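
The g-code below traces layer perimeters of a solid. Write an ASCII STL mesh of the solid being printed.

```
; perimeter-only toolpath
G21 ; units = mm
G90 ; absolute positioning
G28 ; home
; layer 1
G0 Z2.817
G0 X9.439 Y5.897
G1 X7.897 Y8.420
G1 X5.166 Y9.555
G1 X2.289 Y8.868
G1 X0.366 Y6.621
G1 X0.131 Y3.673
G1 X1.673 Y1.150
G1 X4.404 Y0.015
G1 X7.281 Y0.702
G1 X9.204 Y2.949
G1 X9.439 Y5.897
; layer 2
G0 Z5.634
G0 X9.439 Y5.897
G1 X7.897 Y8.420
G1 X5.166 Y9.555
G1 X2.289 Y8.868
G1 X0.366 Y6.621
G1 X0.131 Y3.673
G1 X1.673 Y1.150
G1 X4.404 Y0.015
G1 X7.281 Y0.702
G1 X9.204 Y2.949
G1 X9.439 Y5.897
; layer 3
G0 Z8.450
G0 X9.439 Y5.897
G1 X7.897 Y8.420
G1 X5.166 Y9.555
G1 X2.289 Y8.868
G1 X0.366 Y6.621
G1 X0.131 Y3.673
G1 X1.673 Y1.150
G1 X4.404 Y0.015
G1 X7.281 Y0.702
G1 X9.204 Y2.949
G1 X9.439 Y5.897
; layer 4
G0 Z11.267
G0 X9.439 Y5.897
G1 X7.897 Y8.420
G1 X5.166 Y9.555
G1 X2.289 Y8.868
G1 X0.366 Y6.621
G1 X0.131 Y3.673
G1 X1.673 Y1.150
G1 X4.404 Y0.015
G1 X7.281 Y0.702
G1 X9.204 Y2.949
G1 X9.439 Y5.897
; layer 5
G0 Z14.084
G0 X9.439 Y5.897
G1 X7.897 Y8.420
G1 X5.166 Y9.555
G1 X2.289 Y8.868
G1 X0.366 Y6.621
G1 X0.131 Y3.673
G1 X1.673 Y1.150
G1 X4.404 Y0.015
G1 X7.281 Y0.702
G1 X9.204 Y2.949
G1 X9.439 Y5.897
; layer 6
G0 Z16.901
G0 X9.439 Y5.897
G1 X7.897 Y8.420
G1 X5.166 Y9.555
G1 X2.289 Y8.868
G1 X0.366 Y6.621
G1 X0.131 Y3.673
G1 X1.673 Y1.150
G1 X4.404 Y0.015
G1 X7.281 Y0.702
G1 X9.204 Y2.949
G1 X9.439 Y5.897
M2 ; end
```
solid part
  facet normal 0.0000 0.0000 -1.0000
    outer loop
      vertex 5.166 9.555 0.000
      vertex 7.897 8.420 0.000
      vertex 9.439 5.897 0.000
    endloop
  endfacet
  facet normal 0.0000 0.0000 -1.0000
    outer loop
      vertex 2.289 8.868 0.000
      vertex 5.166 9.555 0.000
      vertex 9.439 5.897 0.000
    endloop
  endfacet
  facet normal 0.0000 0.0000 -1.0000
    outer loop
      vertex 0.366 6.621 0.000
      vertex 2.289 8.868 0.000
      vertex 9.439 5.897 0.000
    endloop
  endfacet
  facet normal 0.0000 0.0000 -1.0000
    outer loop
      vertex 0.131 3.673 0.000
      vertex 0.366 6.621 0.000
      vertex 9.439 5.897 0.000
    endloop
  endfacet
  facet normal 0.0000 0.0000 -1.0000
    outer loop
      vertex 1.673 1.150 0.000
      vertex 0.131 3.673 0.000
      vertex 9.439 5.897 0.000
    endloop
  endfacet
  facet normal 0.0000 0.0000 -1.0000
    outer loop
      vertex 4.404 0.015 0.000
      vertex 1.673 1.150 0.000
      vertex 9.439 5.897 0.000
    endloop
  endfacet
  facet normal 0.0000 0.0000 -1.0000
    outer loop
      vertex 7.281 0.702 0.000
      vertex 4.404 0.015 0.000
      vertex 9.439 5.897 0.000
    endloop
  endfacet
  facet normal 0.0000 0.0000 -1.0000
    outer loop
      vertex 9.204 2.949 0.000
      vertex 7.281 0.702 0.000
      vertex 9.439 5.897 0.000
    endloop
  endfacet
  facet normal 0.0000 0.0000 1.0000
    outer loop
      vertex 9.439 5.897 16.901
      vertex 7.897 8.420 16.901
      vertex 5.166 9.555 16.901
    endloop
  endfacet
  facet normal 0.0000 0.0000 1.0000
    outer loop
      vertex 9.439 5.897 16.901
      vertex 5.166 9.555 16.901
      vertex 2.289 8.868 16.901
    endloop
  endfacet
  facet normal 0.0000 0.0000 1.0000
    outer loop
      vertex 9.439 5.897 16.901
      vertex 2.289 8.868 16.901
      vertex 0.366 6.621 16.901
    endloop
  endfacet
  facet normal 0.0000 0.0000 1.0000
    outer loop
      vertex 9.439 5.897 16.901
      vertex 0.366 6.621 16.901
      vertex 0.131 3.673 16.901
    endloop
  endfacet
  facet normal 0.0000 0.0000 1.0000
    outer loop
      vertex 9.439 5.897 16.901
      vertex 0.131 3.673 16.901
      vertex 1.673 1.150 16.901
    endloop
  endfacet
  facet normal 0.0000 0.0000 1.0000
    outer loop
      vertex 9.439 5.897 16.901
      vertex 1.673 1.150 16.901
      vertex 4.404 0.015 16.901
    endloop
  endfacet
  facet normal 0.0000 0.0000 1.0000
    outer loop
      vertex 9.439 5.897 16.901
      vertex 4.404 0.015 16.901
      vertex 7.281 0.702 16.901
    endloop
  endfacet
  facet normal 0.0000 0.0000 1.0000
    outer loop
      vertex 9.439 5.897 16.901
      vertex 7.281 0.702 16.901
      vertex 9.204 2.949 16.901
    endloop
  endfacet
  facet normal 0.8533 0.5215 0.0000
    outer loop
      vertex 9.439 5.897 0.000
      vertex 7.897 8.420 0.000
      vertex 7.897 8.420 16.901
    endloop
  endfacet
  facet normal 0.8533 0.5215 0.0000
    outer loop
      vertex 9.439 5.897 0.000
      vertex 7.897 8.420 16.901
      vertex 9.439 5.897 16.901
    endloop
  endfacet
  facet normal 0.3838 0.9234 0.0000
    outer loop
      vertex 7.897 8.420 0.000
      vertex 5.166 9.555 0.000
      vertex 5.166 9.555 16.901
    endloop
  endfacet
  facet normal 0.3838 0.9234 0.0000
    outer loop
      vertex 7.897 8.420 0.000
      vertex 5.166 9.555 16.901
      vertex 7.897 8.420 16.901
    endloop
  endfacet
  facet normal -0.2323 0.9727 0.0000
    outer loop
      vertex 5.166 9.555 0.000
      vertex 2.289 8.868 0.000
      vertex 2.289 8.868 16.901
    endloop
  endfacet
  facet normal -0.2323 0.9727 0.0000
    outer loop
      vertex 5.166 9.555 0.000
      vertex 2.289 8.868 16.901
      vertex 5.166 9.555 16.901
    endloop
  endfacet
  facet normal -0.7598 0.6502 0.0000
    outer loop
      vertex 2.289 8.868 0.000
      vertex 0.366 6.621 0.000
      vertex 0.366 6.621 16.901
    endloop
  endfacet
  facet normal -0.7598 0.6502 0.0000
    outer loop
      vertex 2.289 8.868 0.000
      vertex 0.366 6.621 16.901
      vertex 2.289 8.868 16.901
    endloop
  endfacet
  facet normal -0.9968 0.0795 0.0000
    outer loop
      vertex 0.366 6.621 0.000
      vertex 0.131 3.673 0.000
      vertex 0.131 3.673 16.901
    endloop
  endfacet
  facet normal -0.9968 0.0795 0.0000
    outer loop
      vertex 0.366 6.621 0.000
      vertex 0.131 3.673 16.901
      vertex 0.366 6.621 16.901
    endloop
  endfacet
  facet normal -0.8533 -0.5215 0.0000
    outer loop
      vertex 0.131 3.673 0.000
      vertex 1.673 1.150 0.000
      vertex 1.673 1.150 16.901
    endloop
  endfacet
  facet normal -0.8533 -0.5215 0.0000
    outer loop
      vertex 0.131 3.673 0.000
      vertex 1.673 1.150 16.901
      vertex 0.131 3.673 16.901
    endloop
  endfacet
  facet normal -0.3838 -0.9234 0.0000
    outer loop
      vertex 1.673 1.150 0.000
      vertex 4.404 0.015 0.000
      vertex 4.404 0.015 16.901
    endloop
  endfacet
  facet normal -0.3838 -0.9234 0.0000
    outer loop
      vertex 1.673 1.150 0.000
      vertex 4.404 0.015 16.901
      vertex 1.673 1.150 16.901
    endloop
  endfacet
  facet normal 0.2323 -0.9727 0.0000
    outer loop
      vertex 4.404 0.015 0.000
      vertex 7.281 0.702 0.000
      vertex 7.281 0.702 16.901
    endloop
  endfacet
  facet normal 0.2323 -0.9727 0.0000
    outer loop
      vertex 4.404 0.015 0.000
      vertex 7.281 0.702 16.901
      vertex 4.404 0.015 16.901
    endloop
  endfacet
  facet normal 0.7598 -0.6502 0.0000
    outer loop
      vertex 7.281 0.702 0.000
      vertex 9.204 2.949 0.000
      vertex 9.204 2.949 16.901
    endloop
  endfacet
  facet normal 0.7598 -0.6502 0.0000
    outer loop
      vertex 7.281 0.702 0.000
      vertex 9.204 2.949 16.901
      vertex 7.281 0.702 16.901
    endloop
  endfacet
  facet normal 0.9968 -0.0795 0.0000
    outer loop
      vertex 9.204 2.949 0.000
      vertex 9.439 5.897 0.000
      vertex 9.439 5.897 16.901
    endloop
  endfacet
  facet normal 0.9968 -0.0795 0.0000
    outer loop
      vertex 9.204 2.949 0.000
      vertex 9.439 5.897 16.901
      vertex 9.204 2.949 16.901
    endloop
  endfacet
endsolid part

The G0 Z moves step by Δz≈2.817 mm. Every layer's G1 loop is the same polygon, so the solid is a straight extrusion of it from z=0 to z≈16.9. Closing with flat bottom and top caps and triangulating gives 36 facets — a regular 10-sided prism (a cylinder approximated with 10 flat sides), circumscribed radius ≈ 4.79 mm, height ≈ 16.9 mm.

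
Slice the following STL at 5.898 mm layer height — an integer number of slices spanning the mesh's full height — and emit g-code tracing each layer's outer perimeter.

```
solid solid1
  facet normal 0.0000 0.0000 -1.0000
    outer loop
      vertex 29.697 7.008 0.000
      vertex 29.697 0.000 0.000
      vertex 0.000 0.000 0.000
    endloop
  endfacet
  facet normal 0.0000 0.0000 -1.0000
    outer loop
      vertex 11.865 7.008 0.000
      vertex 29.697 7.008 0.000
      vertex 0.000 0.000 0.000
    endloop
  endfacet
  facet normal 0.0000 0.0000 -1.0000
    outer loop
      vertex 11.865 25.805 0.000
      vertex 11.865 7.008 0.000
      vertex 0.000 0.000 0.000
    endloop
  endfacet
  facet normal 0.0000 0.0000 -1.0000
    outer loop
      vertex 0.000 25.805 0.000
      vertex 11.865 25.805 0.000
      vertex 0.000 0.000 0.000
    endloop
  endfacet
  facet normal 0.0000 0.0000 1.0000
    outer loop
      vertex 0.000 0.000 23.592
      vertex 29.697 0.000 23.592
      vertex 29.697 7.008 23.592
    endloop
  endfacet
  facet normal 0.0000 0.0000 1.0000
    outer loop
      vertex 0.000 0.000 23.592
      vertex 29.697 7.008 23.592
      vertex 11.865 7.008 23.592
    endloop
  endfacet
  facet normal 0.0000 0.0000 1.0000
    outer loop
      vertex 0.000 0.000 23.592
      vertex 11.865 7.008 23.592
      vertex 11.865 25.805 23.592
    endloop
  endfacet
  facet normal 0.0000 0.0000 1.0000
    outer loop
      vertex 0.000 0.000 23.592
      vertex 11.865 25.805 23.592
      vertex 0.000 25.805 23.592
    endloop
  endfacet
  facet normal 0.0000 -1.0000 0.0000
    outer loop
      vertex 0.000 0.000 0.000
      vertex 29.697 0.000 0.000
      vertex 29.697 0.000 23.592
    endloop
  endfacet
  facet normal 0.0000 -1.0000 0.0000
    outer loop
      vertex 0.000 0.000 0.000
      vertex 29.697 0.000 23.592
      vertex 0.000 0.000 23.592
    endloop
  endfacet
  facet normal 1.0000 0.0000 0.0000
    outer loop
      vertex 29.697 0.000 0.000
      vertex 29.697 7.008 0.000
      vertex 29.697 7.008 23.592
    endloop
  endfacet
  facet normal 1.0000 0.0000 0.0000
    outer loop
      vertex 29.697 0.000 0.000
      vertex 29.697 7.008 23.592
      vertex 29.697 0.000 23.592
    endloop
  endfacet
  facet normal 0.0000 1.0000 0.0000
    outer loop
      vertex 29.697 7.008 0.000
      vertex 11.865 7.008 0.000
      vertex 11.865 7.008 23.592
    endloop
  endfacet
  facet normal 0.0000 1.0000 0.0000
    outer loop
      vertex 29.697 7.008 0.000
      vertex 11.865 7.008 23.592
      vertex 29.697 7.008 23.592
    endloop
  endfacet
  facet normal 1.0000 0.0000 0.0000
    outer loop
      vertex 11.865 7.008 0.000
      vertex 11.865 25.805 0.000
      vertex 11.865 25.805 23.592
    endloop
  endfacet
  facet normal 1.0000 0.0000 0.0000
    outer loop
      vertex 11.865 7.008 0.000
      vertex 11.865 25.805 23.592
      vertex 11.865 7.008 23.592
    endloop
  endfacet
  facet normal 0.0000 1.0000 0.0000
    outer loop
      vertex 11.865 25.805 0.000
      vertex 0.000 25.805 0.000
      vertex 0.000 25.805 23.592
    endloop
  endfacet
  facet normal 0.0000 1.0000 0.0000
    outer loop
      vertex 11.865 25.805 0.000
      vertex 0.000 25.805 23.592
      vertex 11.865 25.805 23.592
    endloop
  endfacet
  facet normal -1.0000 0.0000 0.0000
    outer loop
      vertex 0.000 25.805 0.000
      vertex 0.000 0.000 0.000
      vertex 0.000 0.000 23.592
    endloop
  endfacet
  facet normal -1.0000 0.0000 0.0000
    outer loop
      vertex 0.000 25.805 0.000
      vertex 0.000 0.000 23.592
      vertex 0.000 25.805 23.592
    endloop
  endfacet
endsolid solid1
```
; perimeter-only toolpath
G21 ; units = mm
G90 ; absolute positioning
G28 ; home
; layer 1
G0 Z5.898
G0 X0.000 Y0.000
G1 X29.697 Y0.000
G1 X29.697 Y7.008
G1 X11.865 Y7.008
G1 X11.865 Y25.805
G1 X0.000 Y25.805
G1 X0.000 Y0.000
; layer 2
G0 Z11.796
G0 X0.000 Y0.000
G1 X29.697 Y0.000
G1 X29.697 Y7.008
G1 X11.865 Y7.008
G1 X11.865 Y25.805
G1 X0.000 Y25.805
G1 X0.000 Y0.000
; layer 3
G0 Z17.694
G0 X0.000 Y0.000
G1 X29.697 Y0.000
G1 X29.697 Y7.008
G1 X11.865 Y7.008
G1 X11.865 Y25.805
G1 X0.000 Y25.805
G1 X0.000 Y0.000
; layer 4
G0 Z23.592
G0 X0.000 Y0.000
G1 X29.697 Y0.000
G1 X29.697 Y7.008
G1 X11.865 Y7.008
G1 X11.865 Y25.805
G1 X0.000 Y25.805
G1 X0.000 Y0.000
M2 ; end

The solid is an L-shaped prism: outer 29.7 × 25.8 mm, arm thicknesses ≈ 7.01 mm (horizontal) and 11.9 mm (vertical), extruded 23.6 mm in z. Slicing at Δz = 5.898 mm — 4 equal slices spanning the solid's height, so layer i sits at z = i·h/4 — gives 4 non-empty perimeters. Each is a 6-segment closed polygon; G0 lifts to the layer z and rapids to the start vertex, then G1 traces the edges.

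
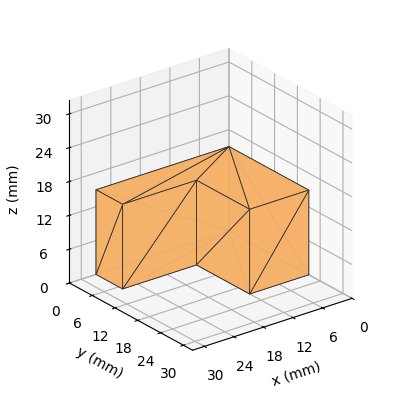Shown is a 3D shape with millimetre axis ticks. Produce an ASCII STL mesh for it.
Reading the render: the shape is an L-shaped prism: outer 27 × 21 mm, arm thicknesses ≈ 7 mm (horizontal) and 12 mm (vertical), extruded 15 mm in z (dimensions read to the nearest mm from the axis ticks). For the STL, each face is triangulated and given an outward normal.

solid part
  facet normal 0.0000 0.0000 -1.0000
    outer loop
      vertex 27.0 7.0 0.0
      vertex 27.0 0.0 0.0
      vertex 0.0 0.0 0.0
    endloop
  endfacet
  facet normal 0.0000 0.0000 -1.0000
    outer loop
      vertex 12.0 7.0 0.0
      vertex 27.0 7.0 0.0
      vertex 0.0 0.0 0.0
    endloop
  endfacet
  facet normal 0.0000 0.0000 -1.0000
    outer loop
      vertex 12.0 21.0 0.0
      vertex 12.0 7.0 0.0
      vertex 0.0 0.0 0.0
    endloop
  endfacet
  facet normal 0.0000 0.0000 -1.0000
    outer loop
      vertex 0.0 21.0 0.0
      vertex 12.0 21.0 0.0
      vertex 0.0 0.0 0.0
    endloop
  endfacet
  facet normal 0.0000 0.0000 1.0000
    outer loop
      vertex 0.0 0.0 15.0
      vertex 27.0 0.0 15.0
      vertex 27.0 7.0 15.0
    endloop
  endfacet
  facet normal 0.0000 0.0000 1.0000
    outer loop
      vertex 0.0 0.0 15.0
      vertex 27.0 7.0 15.0
      vertex 12.0 7.0 15.0
    endloop
  endfacet
  facet normal 0.0000 0.0000 1.0000
    outer loop
      vertex 0.0 0.0 15.0
      vertex 12.0 7.0 15.0
      vertex 12.0 21.0 15.0
    endloop
  endfacet
  facet normal 0.0000 0.0000 1.0000
    outer loop
      vertex 0.0 0.0 15.0
      vertex 12.0 21.0 15.0
      vertex 0.0 21.0 15.0
    endloop
  endfacet
  facet normal 0.0000 -1.0000 0.0000
    outer loop
      vertex 0.0 0.0 0.0
      vertex 27.0 0.0 0.0
      vertex 27.0 0.0 15.0
    endloop
  endfacet
  facet normal 0.0000 -1.0000 0.0000
    outer loop
      vertex 0.0 0.0 0.0
      vertex 27.0 0.0 15.0
      vertex 0.0 0.0 15.0
    endloop
  endfacet
  facet normal 1.0000 0.0000 0.0000
    outer loop
      vertex 27.0 0.0 0.0
      vertex 27.0 7.0 0.0
      vertex 27.0 7.0 15.0
    endloop
  endfacet
  facet normal 1.0000 0.0000 0.0000
    outer loop
      vertex 27.0 0.0 0.0
      vertex 27.0 7.0 15.0
      vertex 27.0 0.0 15.0
    endloop
  endfacet
  facet normal 0.0000 1.0000 0.0000
    outer loop
      vertex 27.0 7.0 0.0
      vertex 12.0 7.0 0.0
      vertex 12.0 7.0 15.0
    endloop
  endfacet
  facet normal 0.0000 1.0000 0.0000
    outer loop
      vertex 27.0 7.0 0.0
      vertex 12.0 7.0 15.0
      vertex 27.0 7.0 15.0
    endloop
  endfacet
  facet normal 1.0000 0.0000 0.0000
    outer loop
      vertex 12.0 7.0 0.0
      vertex 12.0 21.0 0.0
      vertex 12.0 21.0 15.0
    endloop
  endfacet
  facet normal 1.0000 0.0000 0.0000
    outer loop
      vertex 12.0 7.0 0.0
      vertex 12.0 21.0 15.0
      vertex 12.0 7.0 15.0
    endloop
  endfacet
  facet normal 0.0000 1.0000 0.0000
    outer loop
      vertex 12.0 21.0 0.0
      vertex 0.0 21.0 0.0
      vertex 0.0 21.0 15.0
    endloop
  endfacet
  facet normal 0.0000 1.0000 0.0000
    outer loop
      vertex 12.0 21.0 0.0
      vertex 0.0 21.0 15.0
      vertex 12.0 21.0 15.0
    endloop
  endfacet
  facet normal -1.0000 0.0000 0.0000
    outer loop
      vertex 0.0 21.0 0.0
      vertex 0.0 0.0 0.0
      vertex 0.0 0.0 15.0
    endloop
  endfacet
  facet normal -1.0000 0.0000 0.0000
    outer loop
      vertex 0.0 21.0 0.0
      vertex 0.0 0.0 15.0
      vertex 0.0 21.0 15.0
    endloop
  endfacet
endsolid part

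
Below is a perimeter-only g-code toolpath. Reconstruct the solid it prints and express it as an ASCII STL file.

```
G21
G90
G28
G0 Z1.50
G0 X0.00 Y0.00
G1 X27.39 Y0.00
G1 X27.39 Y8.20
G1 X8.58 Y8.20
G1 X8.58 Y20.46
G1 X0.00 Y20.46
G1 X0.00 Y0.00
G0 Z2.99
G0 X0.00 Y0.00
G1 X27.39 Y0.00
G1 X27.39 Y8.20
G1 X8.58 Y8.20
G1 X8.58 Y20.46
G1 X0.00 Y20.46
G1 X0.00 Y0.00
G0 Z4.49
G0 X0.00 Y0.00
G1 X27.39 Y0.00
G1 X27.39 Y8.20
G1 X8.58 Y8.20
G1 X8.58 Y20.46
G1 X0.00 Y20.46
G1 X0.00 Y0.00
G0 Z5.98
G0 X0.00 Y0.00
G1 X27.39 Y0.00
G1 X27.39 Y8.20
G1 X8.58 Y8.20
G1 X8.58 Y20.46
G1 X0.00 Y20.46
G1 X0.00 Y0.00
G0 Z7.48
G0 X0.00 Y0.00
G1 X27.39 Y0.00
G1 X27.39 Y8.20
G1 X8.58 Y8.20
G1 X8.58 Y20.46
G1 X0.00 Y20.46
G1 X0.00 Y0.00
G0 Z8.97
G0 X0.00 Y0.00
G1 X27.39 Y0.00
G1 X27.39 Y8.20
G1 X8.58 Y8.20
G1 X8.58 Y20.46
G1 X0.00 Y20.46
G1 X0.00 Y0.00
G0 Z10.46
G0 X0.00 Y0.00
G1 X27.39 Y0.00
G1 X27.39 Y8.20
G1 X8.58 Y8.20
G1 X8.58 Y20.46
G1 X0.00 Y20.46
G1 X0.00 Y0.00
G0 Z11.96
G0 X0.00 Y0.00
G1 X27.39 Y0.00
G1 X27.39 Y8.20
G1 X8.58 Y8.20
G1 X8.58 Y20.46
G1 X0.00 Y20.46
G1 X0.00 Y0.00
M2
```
solid part
  facet normal 0.0000 0.0000 -1.0000
    outer loop
      vertex 27.39 8.20 0.00
      vertex 27.39 0.00 0.00
      vertex 0.00 0.00 0.00
    endloop
  endfacet
  facet normal 0.0000 0.0000 -1.0000
    outer loop
      vertex 8.58 8.20 0.00
      vertex 27.39 8.20 0.00
      vertex 0.00 0.00 0.00
    endloop
  endfacet
  facet normal 0.0000 0.0000 -1.0000
    outer loop
      vertex 8.58 20.46 0.00
      vertex 8.58 8.20 0.00
      vertex 0.00 0.00 0.00
    endloop
  endfacet
  facet normal 0.0000 0.0000 -1.0000
    outer loop
      vertex 0.00 20.46 0.00
      vertex 8.58 20.46 0.00
      vertex 0.00 0.00 0.00
    endloop
  endfacet
  facet normal 0.0000 0.0000 1.0000
    outer loop
      vertex 0.00 0.00 11.96
      vertex 27.39 0.00 11.96
      vertex 27.39 8.20 11.96
    endloop
  endfacet
  facet normal 0.0000 0.0000 1.0000
    outer loop
      vertex 0.00 0.00 11.96
      vertex 27.39 8.20 11.96
      vertex 8.58 8.20 11.96
    endloop
  endfacet
  facet normal 0.0000 0.0000 1.0000
    outer loop
      vertex 0.00 0.00 11.96
      vertex 8.58 8.20 11.96
      vertex 8.58 20.46 11.96
    endloop
  endfacet
  facet normal 0.0000 0.0000 1.0000
    outer loop
      vertex 0.00 0.00 11.96
      vertex 8.58 20.46 11.96
      vertex 0.00 20.46 11.96
    endloop
  endfacet
  facet normal 0.0000 -1.0000 0.0000
    outer loop
      vertex 0.00 0.00 0.00
      vertex 27.39 0.00 0.00
      vertex 27.39 0.00 11.96
    endloop
  endfacet
  facet normal 0.0000 -1.0000 0.0000
    outer loop
      vertex 0.00 0.00 0.00
      vertex 27.39 0.00 11.96
      vertex 0.00 0.00 11.96
    endloop
  endfacet
  facet normal 1.0000 0.0000 0.0000
    outer loop
      vertex 27.39 0.00 0.00
      vertex 27.39 8.20 0.00
      vertex 27.39 8.20 11.96
    endloop
  endfacet
  facet normal 1.0000 0.0000 0.0000
    outer loop
      vertex 27.39 0.00 0.00
      vertex 27.39 8.20 11.96
      vertex 27.39 0.00 11.96
    endloop
  endfacet
  facet normal 0.0000 1.0000 0.0000
    outer loop
      vertex 27.39 8.20 0.00
      vertex 8.58 8.20 0.00
      vertex 8.58 8.20 11.96
    endloop
  endfacet
  facet normal 0.0000 1.0000 0.0000
    outer loop
      vertex 27.39 8.20 0.00
      vertex 8.58 8.20 11.96
      vertex 27.39 8.20 11.96
    endloop
  endfacet
  facet normal 1.0000 0.0000 0.0000
    outer loop
      vertex 8.58 8.20 0.00
      vertex 8.58 20.46 0.00
      vertex 8.58 20.46 11.96
    endloop
  endfacet
  facet normal 1.0000 0.0000 0.0000
    outer loop
      vertex 8.58 8.20 0.00
      vertex 8.58 20.46 11.96
      vertex 8.58 8.20 11.96
    endloop
  endfacet
  facet normal 0.0000 1.0000 0.0000
    outer loop
      vertex 8.58 20.46 0.00
      vertex 0.00 20.46 0.00
      vertex 0.00 20.46 11.96
    endloop
  endfacet
  facet normal 0.0000 1.0000 0.0000
    outer loop
      vertex 8.58 20.46 0.00
      vertex 0.00 20.46 11.96
      vertex 8.58 20.46 11.96
    endloop
  endfacet
  facet normal -1.0000 0.0000 0.0000
    outer loop
      vertex 0.00 20.46 0.00
      vertex 0.00 0.00 0.00
      vertex 0.00 0.00 11.96
    endloop
  endfacet
  facet normal -1.0000 0.0000 0.0000
    outer loop
      vertex 0.00 20.46 0.00
      vertex 0.00 0.00 11.96
      vertex 0.00 20.46 11.96
    endloop
  endfacet
endsolid part

The G0 Z moves step by Δz≈1.50 mm. Every layer's G1 loop is the same polygon, so the solid is a straight extrusion of it from z=0 to z≈12. Closing with flat bottom and top caps and triangulating gives 20 facets — an L-shaped prism: outer 27.4 × 20.5 mm, arm thicknesses ≈ 8.2 mm (horizontal) and 8.58 mm (vertical), extruded 12 mm in z.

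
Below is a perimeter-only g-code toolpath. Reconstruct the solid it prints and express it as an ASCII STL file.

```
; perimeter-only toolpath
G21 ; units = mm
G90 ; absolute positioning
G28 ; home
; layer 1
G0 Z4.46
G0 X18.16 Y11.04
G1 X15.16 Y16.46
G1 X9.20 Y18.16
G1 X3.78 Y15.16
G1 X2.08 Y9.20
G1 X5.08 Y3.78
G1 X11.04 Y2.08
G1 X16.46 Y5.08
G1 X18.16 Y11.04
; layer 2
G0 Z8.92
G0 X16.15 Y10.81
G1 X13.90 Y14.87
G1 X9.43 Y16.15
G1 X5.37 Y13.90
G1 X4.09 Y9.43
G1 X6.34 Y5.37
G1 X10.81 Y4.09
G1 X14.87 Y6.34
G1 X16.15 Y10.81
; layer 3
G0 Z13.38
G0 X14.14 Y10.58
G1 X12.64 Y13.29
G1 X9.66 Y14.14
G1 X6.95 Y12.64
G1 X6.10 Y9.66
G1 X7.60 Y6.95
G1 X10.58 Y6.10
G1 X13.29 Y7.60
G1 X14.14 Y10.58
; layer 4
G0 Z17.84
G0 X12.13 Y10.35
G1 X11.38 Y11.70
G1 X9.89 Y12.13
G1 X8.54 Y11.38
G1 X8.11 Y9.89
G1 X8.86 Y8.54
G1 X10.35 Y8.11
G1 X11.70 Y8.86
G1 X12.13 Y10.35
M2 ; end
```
solid part
  facet normal 0.0000 0.0000 -1.0000
    outer loop
      vertex 8.97 20.17 0.00
      vertex 16.42 18.04 0.00
      vertex 20.17 11.27 0.00
    endloop
  endfacet
  facet normal 0.0000 0.0000 -1.0000
    outer loop
      vertex 2.20 16.42 0.00
      vertex 8.97 20.17 0.00
      vertex 20.17 11.27 0.00
    endloop
  endfacet
  facet normal 0.0000 0.0000 -1.0000
    outer loop
      vertex 0.07 8.97 0.00
      vertex 2.20 16.42 0.00
      vertex 20.17 11.27 0.00
    endloop
  endfacet
  facet normal 0.0000 0.0000 -1.0000
    outer loop
      vertex 3.82 2.20 0.00
      vertex 0.07 8.97 0.00
      vertex 20.17 11.27 0.00
    endloop
  endfacet
  facet normal 0.0000 0.0000 -1.0000
    outer loop
      vertex 11.27 0.07 0.00
      vertex 3.82 2.20 0.00
      vertex 20.17 11.27 0.00
    endloop
  endfacet
  facet normal 0.0000 0.0000 -1.0000
    outer loop
      vertex 18.04 3.82 0.00
      vertex 11.27 0.07 0.00
      vertex 20.17 11.27 0.00
    endloop
  endfacet
  facet normal 0.8067 0.4469 0.3866
    outer loop
      vertex 20.17 11.27 0.00
      vertex 16.42 18.04 0.00
      vertex 10.12 10.12 22.30
    endloop
  endfacet
  facet normal 0.2535 0.8867 0.3866
    outer loop
      vertex 16.42 18.04 0.00
      vertex 8.97 20.17 0.00
      vertex 10.12 10.12 22.30
    endloop
  endfacet
  facet normal -0.4469 0.8067 0.3866
    outer loop
      vertex 8.97 20.17 0.00
      vertex 2.20 16.42 0.00
      vertex 10.12 10.12 22.30
    endloop
  endfacet
  facet normal -0.8867 0.2535 0.3866
    outer loop
      vertex 2.20 16.42 0.00
      vertex 0.07 8.97 0.00
      vertex 10.12 10.12 22.30
    endloop
  endfacet
  facet normal -0.8067 -0.4469 0.3866
    outer loop
      vertex 0.07 8.97 0.00
      vertex 3.82 2.20 0.00
      vertex 10.12 10.12 22.30
    endloop
  endfacet
  facet normal -0.2535 -0.8867 0.3866
    outer loop
      vertex 3.82 2.20 0.00
      vertex 11.27 0.07 0.00
      vertex 10.12 10.12 22.30
    endloop
  endfacet
  facet normal 0.4469 -0.8067 0.3866
    outer loop
      vertex 11.27 0.07 0.00
      vertex 18.04 3.82 0.00
      vertex 10.12 10.12 22.30
    endloop
  endfacet
  facet normal 0.8867 -0.2535 0.3866
    outer loop
      vertex 18.04 3.82 0.00
      vertex 20.17 11.27 0.00
      vertex 10.12 10.12 22.30
    endloop
  endfacet
endsolid part

The G0 Z moves step by Δz≈4.46 mm. The G1 loops shrink linearly with z, so the solid tapers from its base footprint up to z≈22.3. Closing with a flat bottom cap and the tapered top and triangulating gives 14 facets — a regular 8-sided pyramid, base circumscribed radius ≈ 10.1 mm, apex at z ≈ 22.3 mm.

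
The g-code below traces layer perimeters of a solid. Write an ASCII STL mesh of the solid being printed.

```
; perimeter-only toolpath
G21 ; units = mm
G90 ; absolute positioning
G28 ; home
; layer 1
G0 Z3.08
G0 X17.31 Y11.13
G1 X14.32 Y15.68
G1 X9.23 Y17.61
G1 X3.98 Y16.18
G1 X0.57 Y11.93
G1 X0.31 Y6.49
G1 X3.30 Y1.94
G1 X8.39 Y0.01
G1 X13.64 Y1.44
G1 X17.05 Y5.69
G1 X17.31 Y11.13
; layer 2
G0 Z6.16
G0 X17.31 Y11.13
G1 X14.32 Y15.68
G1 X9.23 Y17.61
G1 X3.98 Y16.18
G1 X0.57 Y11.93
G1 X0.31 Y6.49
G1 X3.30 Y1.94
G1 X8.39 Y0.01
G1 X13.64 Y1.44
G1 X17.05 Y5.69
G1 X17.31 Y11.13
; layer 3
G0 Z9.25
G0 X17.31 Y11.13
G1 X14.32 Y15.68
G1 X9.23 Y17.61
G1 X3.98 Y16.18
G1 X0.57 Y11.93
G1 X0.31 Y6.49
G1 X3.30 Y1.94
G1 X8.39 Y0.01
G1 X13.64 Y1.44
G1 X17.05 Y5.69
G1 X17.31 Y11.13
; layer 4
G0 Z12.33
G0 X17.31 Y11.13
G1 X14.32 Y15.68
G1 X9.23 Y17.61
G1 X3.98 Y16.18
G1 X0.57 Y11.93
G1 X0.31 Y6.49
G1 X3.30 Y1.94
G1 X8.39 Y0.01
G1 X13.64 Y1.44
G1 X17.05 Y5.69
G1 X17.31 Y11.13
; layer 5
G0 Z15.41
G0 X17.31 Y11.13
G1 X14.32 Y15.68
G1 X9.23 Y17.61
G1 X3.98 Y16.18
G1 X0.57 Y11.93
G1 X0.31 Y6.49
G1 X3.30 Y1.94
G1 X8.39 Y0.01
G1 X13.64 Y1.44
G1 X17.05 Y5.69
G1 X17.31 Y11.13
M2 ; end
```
solid part
  facet normal 0.0000 0.0000 -1.0000
    outer loop
      vertex 9.23 17.61 0.00
      vertex 14.32 15.68 0.00
      vertex 17.31 11.13 0.00
    endloop
  endfacet
  facet normal 0.0000 0.0000 -1.0000
    outer loop
      vertex 3.98 16.18 0.00
      vertex 9.23 17.61 0.00
      vertex 17.31 11.13 0.00
    endloop
  endfacet
  facet normal 0.0000 0.0000 -1.0000
    outer loop
      vertex 0.57 11.93 0.00
      vertex 3.98 16.18 0.00
      vertex 17.31 11.13 0.00
    endloop
  endfacet
  facet normal 0.0000 0.0000 -1.0000
    outer loop
      vertex 0.31 6.49 0.00
      vertex 0.57 11.93 0.00
      vertex 17.31 11.13 0.00
    endloop
  endfacet
  facet normal 0.0000 0.0000 -1.0000
    outer loop
      vertex 3.30 1.94 0.00
      vertex 0.31 6.49 0.00
      vertex 17.31 11.13 0.00
    endloop
  endfacet
  facet normal 0.0000 0.0000 -1.0000
    outer loop
      vertex 8.39 0.01 0.00
      vertex 3.30 1.94 0.00
      vertex 17.31 11.13 0.00
    endloop
  endfacet
  facet normal 0.0000 0.0000 -1.0000
    outer loop
      vertex 13.64 1.44 0.00
      vertex 8.39 0.01 0.00
      vertex 17.31 11.13 0.00
    endloop
  endfacet
  facet normal 0.0000 0.0000 -1.0000
    outer loop
      vertex 17.05 5.69 0.00
      vertex 13.64 1.44 0.00
      vertex 17.31 11.13 0.00
    endloop
  endfacet
  facet normal 0.0000 0.0000 1.0000
    outer loop
      vertex 17.31 11.13 15.41
      vertex 14.32 15.68 15.41
      vertex 9.23 17.61 15.41
    endloop
  endfacet
  facet normal 0.0000 0.0000 1.0000
    outer loop
      vertex 17.31 11.13 15.41
      vertex 9.23 17.61 15.41
      vertex 3.98 16.18 15.41
    endloop
  endfacet
  facet normal 0.0000 0.0000 1.0000
    outer loop
      vertex 17.31 11.13 15.41
      vertex 3.98 16.18 15.41
      vertex 0.57 11.93 15.41
    endloop
  endfacet
  facet normal 0.0000 0.0000 1.0000
    outer loop
      vertex 17.31 11.13 15.41
      vertex 0.57 11.93 15.41
      vertex 0.31 6.49 15.41
    endloop
  endfacet
  facet normal 0.0000 0.0000 1.0000
    outer loop
      vertex 17.31 11.13 15.41
      vertex 0.31 6.49 15.41
      vertex 3.30 1.94 15.41
    endloop
  endfacet
  facet normal 0.0000 0.0000 1.0000
    outer loop
      vertex 17.31 11.13 15.41
      vertex 3.30 1.94 15.41
      vertex 8.39 0.01 15.41
    endloop
  endfacet
  facet normal 0.0000 0.0000 1.0000
    outer loop
      vertex 17.31 11.13 15.41
      vertex 8.39 0.01 15.41
      vertex 13.64 1.44 15.41
    endloop
  endfacet
  facet normal 0.0000 0.0000 1.0000
    outer loop
      vertex 17.31 11.13 15.41
      vertex 13.64 1.44 15.41
      vertex 17.05 5.69 15.41
    endloop
  endfacet
  facet normal 0.8357 0.5492 0.0000
    outer loop
      vertex 17.31 11.13 0.00
      vertex 14.32 15.68 0.00
      vertex 14.32 15.68 15.41
    endloop
  endfacet
  facet normal 0.8357 0.5492 0.0000
    outer loop
      vertex 17.31 11.13 0.00
      vertex 14.32 15.68 15.41
      vertex 17.31 11.13 15.41
    endloop
  endfacet
  facet normal 0.3545 0.9350 0.0000
    outer loop
      vertex 14.32 15.68 0.00
      vertex 9.23 17.61 0.00
      vertex 9.23 17.61 15.41
    endloop
  endfacet
  facet normal 0.3545 0.9350 0.0000
    outer loop
      vertex 14.32 15.68 0.00
      vertex 9.23 17.61 15.41
      vertex 14.32 15.68 15.41
    endloop
  endfacet
  facet normal -0.2628 0.9648 0.0000
    outer loop
      vertex 9.23 17.61 0.00
      vertex 3.98 16.18 0.00
      vertex 3.98 16.18 15.41
    endloop
  endfacet
  facet normal -0.2628 0.9648 0.0000
    outer loop
      vertex 9.23 17.61 0.00
      vertex 3.98 16.18 15.41
      vertex 9.23 17.61 15.41
    endloop
  endfacet
  facet normal -0.7800 0.6258 0.0000
    outer loop
      vertex 3.98 16.18 0.00
      vertex 0.57 11.93 0.00
      vertex 0.57 11.93 15.41
    endloop
  endfacet
  facet normal -0.7800 0.6258 0.0000
    outer loop
      vertex 3.98 16.18 0.00
      vertex 0.57 11.93 15.41
      vertex 3.98 16.18 15.41
    endloop
  endfacet
  facet normal -0.9989 0.0477 0.0000
    outer loop
      vertex 0.57 11.93 0.00
      vertex 0.31 6.49 0.00
      vertex 0.31 6.49 15.41
    endloop
  endfacet
  facet normal -0.9989 0.0477 0.0000
    outer loop
      vertex 0.57 11.93 0.00
      vertex 0.31 6.49 15.41
      vertex 0.57 11.93 15.41
    endloop
  endfacet
  facet normal -0.8357 -0.5492 0.0000
    outer loop
      vertex 0.31 6.49 0.00
      vertex 3.30 1.94 0.00
      vertex 3.30 1.94 15.41
    endloop
  endfacet
  facet normal -0.8357 -0.5492 0.0000
    outer loop
      vertex 0.31 6.49 0.00
      vertex 3.30 1.94 15.41
      vertex 0.31 6.49 15.41
    endloop
  endfacet
  facet normal -0.3545 -0.9350 0.0000
    outer loop
      vertex 3.30 1.94 0.00
      vertex 8.39 0.01 0.00
      vertex 8.39 0.01 15.41
    endloop
  endfacet
  facet normal -0.3545 -0.9350 0.0000
    outer loop
      vertex 3.30 1.94 0.00
      vertex 8.39 0.01 15.41
      vertex 3.30 1.94 15.41
    endloop
  endfacet
  facet normal 0.2628 -0.9648 0.0000
    outer loop
      vertex 8.39 0.01 0.00
      vertex 13.64 1.44 0.00
      vertex 13.64 1.44 15.41
    endloop
  endfacet
  facet normal 0.2628 -0.9648 0.0000
    outer loop
      vertex 8.39 0.01 0.00
      vertex 13.64 1.44 15.41
      vertex 8.39 0.01 15.41
    endloop
  endfacet
  facet normal 0.7800 -0.6258 0.0000
    outer loop
      vertex 13.64 1.44 0.00
      vertex 17.05 5.69 0.00
      vertex 17.05 5.69 15.41
    endloop
  endfacet
  facet normal 0.7800 -0.6258 0.0000
    outer loop
      vertex 13.64 1.44 0.00
      vertex 17.05 5.69 15.41
      vertex 13.64 1.44 15.41
    endloop
  endfacet
  facet normal 0.9989 -0.0477 0.0000
    outer loop
      vertex 17.05 5.69 0.00
      vertex 17.31 11.13 0.00
      vertex 17.31 11.13 15.41
    endloop
  endfacet
  facet normal 0.9989 -0.0477 0.0000
    outer loop
      vertex 17.05 5.69 0.00
      vertex 17.31 11.13 15.41
      vertex 17.05 5.69 15.41
    endloop
  endfacet
endsolid part

The G0 Z moves step by Δz≈3.08 mm. Every layer's G1 loop is the same polygon, so the solid is a straight extrusion of it from z=0 to z≈15.4. Closing with flat bottom and top caps and triangulating gives 36 facets — a regular 10-sided prism (a cylinder approximated with 10 flat sides), circumscribed radius ≈ 8.81 mm, height ≈ 15.4 mm.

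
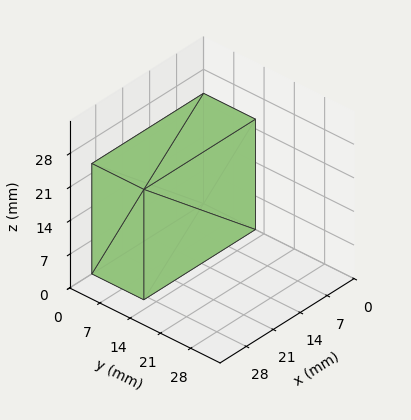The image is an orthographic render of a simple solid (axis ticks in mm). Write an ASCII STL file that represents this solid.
Reading the render: the shape is a rectangular box, roughly 29 × 12 mm footprint and 23 mm tall (dimensions read to the nearest mm from the axis ticks). For the STL, each face is triangulated and given an outward normal.

solid part
  facet normal 0.0000 0.0000 -1.0000
    outer loop
      vertex 29.00 12.00 0.00
      vertex 29.00 0.00 0.00
      vertex 0.00 0.00 0.00
    endloop
  endfacet
  facet normal 0.0000 0.0000 -1.0000
    outer loop
      vertex 0.00 12.00 0.00
      vertex 29.00 12.00 0.00
      vertex 0.00 0.00 0.00
    endloop
  endfacet
  facet normal 0.0000 0.0000 1.0000
    outer loop
      vertex 0.00 0.00 23.00
      vertex 29.00 0.00 23.00
      vertex 29.00 12.00 23.00
    endloop
  endfacet
  facet normal 0.0000 0.0000 1.0000
    outer loop
      vertex 0.00 0.00 23.00
      vertex 29.00 12.00 23.00
      vertex 0.00 12.00 23.00
    endloop
  endfacet
  facet normal 0.0000 -1.0000 0.0000
    outer loop
      vertex 0.00 0.00 0.00
      vertex 29.00 0.00 0.00
      vertex 29.00 0.00 23.00
    endloop
  endfacet
  facet normal 0.0000 -1.0000 0.0000
    outer loop
      vertex 0.00 0.00 0.00
      vertex 29.00 0.00 23.00
      vertex 0.00 0.00 23.00
    endloop
  endfacet
  facet normal 0.0000 1.0000 0.0000
    outer loop
      vertex 29.00 12.00 23.00
      vertex 29.00 12.00 0.00
      vertex 0.00 12.00 0.00
    endloop
  endfacet
  facet normal 0.0000 1.0000 0.0000
    outer loop
      vertex 0.00 12.00 23.00
      vertex 29.00 12.00 23.00
      vertex 0.00 12.00 0.00
    endloop
  endfacet
  facet normal -1.0000 0.0000 0.0000
    outer loop
      vertex 0.00 12.00 23.00
      vertex 0.00 12.00 0.00
      vertex 0.00 0.00 0.00
    endloop
  endfacet
  facet normal -1.0000 0.0000 0.0000
    outer loop
      vertex 0.00 0.00 23.00
      vertex 0.00 12.00 23.00
      vertex 0.00 0.00 0.00
    endloop
  endfacet
  facet normal 1.0000 0.0000 0.0000
    outer loop
      vertex 29.00 0.00 0.00
      vertex 29.00 12.00 0.00
      vertex 29.00 12.00 23.00
    endloop
  endfacet
  facet normal 1.0000 0.0000 0.0000
    outer loop
      vertex 29.00 0.00 0.00
      vertex 29.00 12.00 23.00
      vertex 29.00 0.00 23.00
    endloop
  endfacet
endsolid part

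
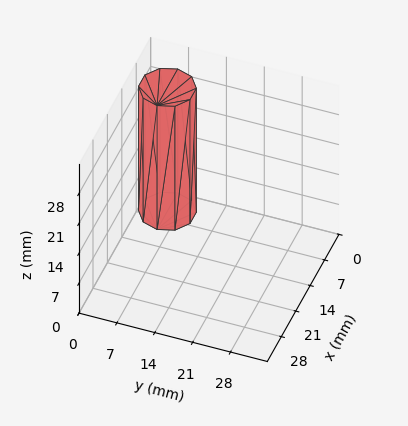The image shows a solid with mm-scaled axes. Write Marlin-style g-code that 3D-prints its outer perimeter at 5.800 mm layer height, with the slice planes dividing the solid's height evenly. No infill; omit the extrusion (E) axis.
Reading the render: the shape is a regular 10-sided prism (a cylinder approximated with 10 flat sides), circumscribed radius ≈ 5 mm, height ≈ 29 mm (dimensions read to the nearest mm from the axis ticks). For the g-code, the solid's height is divided into equal slices at the stated Δz and each level perimeter traced with G1 moves after a G0 lift.

; perimeter-only toolpath
G21 ; units = mm
G90 ; absolute positioning
G28 ; home
; layer 1
G0 Z5.800
G0 X10.000 Y5.000
G1 X9.045 Y7.939
G1 X6.545 Y9.755
G1 X3.455 Y9.755
G1 X0.955 Y7.939
G1 X0.000 Y5.000
G1 X0.955 Y2.061
G1 X3.455 Y0.245
G1 X6.545 Y0.245
G1 X9.045 Y2.061
G1 X10.000 Y5.000
; layer 2
G0 Z11.600
G0 X10.000 Y5.000
G1 X9.045 Y7.939
G1 X6.545 Y9.755
G1 X3.455 Y9.755
G1 X0.955 Y7.939
G1 X0.000 Y5.000
G1 X0.955 Y2.061
G1 X3.455 Y0.245
G1 X6.545 Y0.245
G1 X9.045 Y2.061
G1 X10.000 Y5.000
; layer 3
G0 Z17.400
G0 X10.000 Y5.000
G1 X9.045 Y7.939
G1 X6.545 Y9.755
G1 X3.455 Y9.755
G1 X0.955 Y7.939
G1 X0.000 Y5.000
G1 X0.955 Y2.061
G1 X3.455 Y0.245
G1 X6.545 Y0.245
G1 X9.045 Y2.061
G1 X10.000 Y5.000
; layer 4
G0 Z23.200
G0 X10.000 Y5.000
G1 X9.045 Y7.939
G1 X6.545 Y9.755
G1 X3.455 Y9.755
G1 X0.955 Y7.939
G1 X0.000 Y5.000
G1 X0.955 Y2.061
G1 X3.455 Y0.245
G1 X6.545 Y0.245
G1 X9.045 Y2.061
G1 X10.000 Y5.000
; layer 5
G0 Z29.000
G0 X10.000 Y5.000
G1 X9.045 Y7.939
G1 X6.545 Y9.755
G1 X3.455 Y9.755
G1 X0.955 Y7.939
G1 X0.000 Y5.000
G1 X0.955 Y2.061
G1 X3.455 Y0.245
G1 X6.545 Y0.245
G1 X9.045 Y2.061
G1 X10.000 Y5.000
M2 ; end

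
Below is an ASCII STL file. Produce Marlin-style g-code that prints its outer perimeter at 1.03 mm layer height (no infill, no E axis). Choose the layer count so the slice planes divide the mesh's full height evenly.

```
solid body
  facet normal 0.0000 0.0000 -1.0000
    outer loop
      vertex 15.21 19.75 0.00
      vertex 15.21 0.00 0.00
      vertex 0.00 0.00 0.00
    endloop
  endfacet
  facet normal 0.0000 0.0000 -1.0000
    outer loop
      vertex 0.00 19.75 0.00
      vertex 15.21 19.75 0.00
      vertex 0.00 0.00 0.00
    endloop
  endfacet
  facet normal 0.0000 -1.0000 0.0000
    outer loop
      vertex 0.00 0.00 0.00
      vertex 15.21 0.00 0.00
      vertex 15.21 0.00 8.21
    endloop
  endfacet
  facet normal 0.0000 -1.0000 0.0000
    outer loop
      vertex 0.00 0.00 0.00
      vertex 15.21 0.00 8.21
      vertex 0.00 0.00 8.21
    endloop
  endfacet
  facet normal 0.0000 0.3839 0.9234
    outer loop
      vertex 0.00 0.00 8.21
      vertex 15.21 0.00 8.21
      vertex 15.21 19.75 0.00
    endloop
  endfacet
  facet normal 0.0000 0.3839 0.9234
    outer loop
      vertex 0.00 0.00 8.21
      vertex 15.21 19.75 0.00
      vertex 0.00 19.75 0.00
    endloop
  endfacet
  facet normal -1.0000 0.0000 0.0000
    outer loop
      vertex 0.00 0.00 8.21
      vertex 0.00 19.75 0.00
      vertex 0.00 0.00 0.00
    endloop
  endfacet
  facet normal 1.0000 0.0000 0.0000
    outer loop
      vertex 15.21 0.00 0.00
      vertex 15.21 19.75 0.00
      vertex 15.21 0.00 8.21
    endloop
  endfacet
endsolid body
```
; perimeter-only toolpath
G21 ; units = mm
G90 ; absolute positioning
G28 ; home
; layer 1
G0 Z1.03
G0 X0.00 Y0.00
G1 X15.21 Y0.00
G1 X15.21 Y17.28
G1 X0.00 Y17.28
G1 X0.00 Y0.00
; layer 2
G0 Z2.05
G0 X0.00 Y0.00
G1 X15.21 Y0.00
G1 X15.21 Y14.81
G1 X0.00 Y14.81
G1 X0.00 Y0.00
; layer 3
G0 Z3.08
G0 X0.00 Y0.00
G1 X15.21 Y0.00
G1 X15.21 Y12.34
G1 X0.00 Y12.34
G1 X0.00 Y0.00
; layer 4
G0 Z4.11
G0 X0.00 Y0.00
G1 X15.21 Y0.00
G1 X15.21 Y9.88
G1 X0.00 Y9.88
G1 X0.00 Y0.00
; layer 5
G0 Z5.13
G0 X0.00 Y0.00
G1 X15.21 Y0.00
G1 X15.21 Y7.41
G1 X0.00 Y7.41
G1 X0.00 Y0.00
; layer 6
G0 Z6.16
G0 X0.00 Y0.00
G1 X15.21 Y0.00
G1 X15.21 Y4.94
G1 X0.00 Y4.94
G1 X0.00 Y0.00
; layer 7
G0 Z7.18
G0 X0.00 Y0.00
G1 X15.21 Y0.00
G1 X15.21 Y2.47
G1 X0.00 Y2.47
G1 X0.00 Y0.00
M2 ; end

The solid is a wedge (ramp): 15.2 × 19.8 mm base, rising to 8.21 mm along the y=0 edge and sloping linearly to z=0 at y=19.8. Slicing at Δz = 1.03 mm — 8 equal slices spanning the solid's height, so layer i sits at z = i·h/8 — gives 7 non-empty perimeters. Each is a 4-segment closed polygon; G0 lifts to the layer z and rapids to the start vertex, then G1 traces the edges. The cross-section shrinks linearly with z (the slice at the apex is degenerate and omitted).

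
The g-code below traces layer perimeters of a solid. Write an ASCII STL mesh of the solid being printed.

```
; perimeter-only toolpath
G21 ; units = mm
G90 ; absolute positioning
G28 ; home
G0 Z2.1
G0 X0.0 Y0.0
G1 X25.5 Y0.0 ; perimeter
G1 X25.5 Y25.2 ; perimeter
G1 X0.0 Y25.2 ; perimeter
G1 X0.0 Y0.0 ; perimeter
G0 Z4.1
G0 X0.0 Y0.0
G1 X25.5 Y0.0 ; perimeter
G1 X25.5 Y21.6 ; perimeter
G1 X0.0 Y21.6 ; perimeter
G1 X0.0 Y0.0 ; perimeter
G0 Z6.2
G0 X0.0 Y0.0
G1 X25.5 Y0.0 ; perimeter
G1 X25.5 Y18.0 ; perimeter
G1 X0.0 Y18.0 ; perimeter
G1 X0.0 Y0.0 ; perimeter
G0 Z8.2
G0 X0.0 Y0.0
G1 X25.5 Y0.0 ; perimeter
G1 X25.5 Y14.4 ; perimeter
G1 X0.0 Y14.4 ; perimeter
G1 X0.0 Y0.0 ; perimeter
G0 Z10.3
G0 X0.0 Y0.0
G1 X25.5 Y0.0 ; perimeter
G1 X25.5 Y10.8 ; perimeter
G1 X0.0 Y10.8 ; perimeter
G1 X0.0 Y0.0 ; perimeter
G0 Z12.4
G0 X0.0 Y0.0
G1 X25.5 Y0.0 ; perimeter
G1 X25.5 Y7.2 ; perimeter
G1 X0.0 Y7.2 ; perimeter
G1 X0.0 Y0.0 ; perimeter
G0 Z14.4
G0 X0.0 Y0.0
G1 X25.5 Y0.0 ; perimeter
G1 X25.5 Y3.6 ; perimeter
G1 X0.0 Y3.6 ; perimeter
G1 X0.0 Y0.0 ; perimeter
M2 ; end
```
solid part
  facet normal 0.0000 0.0000 -1.0000
    outer loop
      vertex 25.5 28.8 0.0
      vertex 25.5 0.0 0.0
      vertex 0.0 0.0 0.0
    endloop
  endfacet
  facet normal 0.0000 0.0000 -1.0000
    outer loop
      vertex 0.0 28.8 0.0
      vertex 25.5 28.8 0.0
      vertex 0.0 0.0 0.0
    endloop
  endfacet
  facet normal 0.0000 -1.0000 0.0000
    outer loop
      vertex 0.0 0.0 0.0
      vertex 25.5 0.0 0.0
      vertex 25.5 0.0 16.5
    endloop
  endfacet
  facet normal 0.0000 -1.0000 0.0000
    outer loop
      vertex 0.0 0.0 0.0
      vertex 25.5 0.0 16.5
      vertex 0.0 0.0 16.5
    endloop
  endfacet
  facet normal 0.0000 0.4971 0.8677
    outer loop
      vertex 0.0 0.0 16.5
      vertex 25.5 0.0 16.5
      vertex 25.5 28.8 0.0
    endloop
  endfacet
  facet normal 0.0000 0.4971 0.8677
    outer loop
      vertex 0.0 0.0 16.5
      vertex 25.5 28.8 0.0
      vertex 0.0 28.8 0.0
    endloop
  endfacet
  facet normal -1.0000 0.0000 0.0000
    outer loop
      vertex 0.0 0.0 16.5
      vertex 0.0 28.8 0.0
      vertex 0.0 0.0 0.0
    endloop
  endfacet
  facet normal 1.0000 0.0000 0.0000
    outer loop
      vertex 25.5 0.0 0.0
      vertex 25.5 28.8 0.0
      vertex 25.5 0.0 16.5
    endloop
  endfacet
endsolid part

The G0 Z moves step by Δz≈2.1 mm. The G1 loops shrink linearly with z, so the solid tapers from its base footprint up to z≈16.5. Closing with a flat bottom cap and the tapered top and triangulating gives 8 facets — a wedge (ramp): 25.5 × 28.8 mm base, rising to 16.5 mm along the y=0 edge and sloping linearly to z=0 at y=28.8.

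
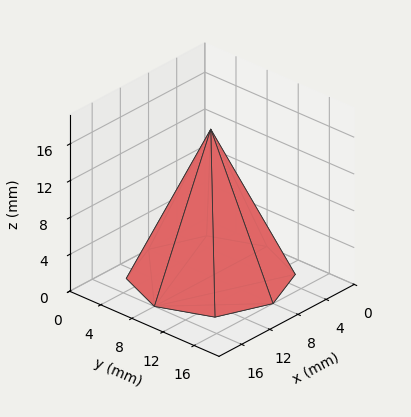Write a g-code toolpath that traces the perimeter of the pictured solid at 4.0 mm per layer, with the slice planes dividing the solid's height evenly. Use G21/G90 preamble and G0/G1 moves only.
Reading the render: the shape is a regular 8-sided pyramid, base circumscribed radius ≈ 8 mm, apex at z ≈ 16 mm (dimensions read to the nearest mm from the axis ticks). For the g-code, the solid's height is divided into equal slices at the stated Δz and each level perimeter traced with G1 moves after a G0 lift.

; perimeter-only toolpath
G21 ; units = mm
G90 ; absolute positioning
G28 ; home
; layer 1
G0 Z4.0
G0 X14.0 Y8.0
G1 X12.3 Y12.3
G1 X8.0 Y14.0
G1 X3.7 Y12.3
G1 X2.0 Y8.0
G1 X3.7 Y3.7
G1 X8.0 Y2.0
G1 X12.3 Y3.7
G1 X14.0 Y8.0
; layer 2
G0 Z8.0
G0 X12.0 Y8.0
G1 X10.8 Y10.8
G1 X8.0 Y12.0
G1 X5.2 Y10.8
G1 X4.0 Y8.0
G1 X5.2 Y5.2
G1 X8.0 Y4.0
G1 X10.8 Y5.2
G1 X12.0 Y8.0
; layer 3
G0 Z12.0
G0 X10.0 Y8.0
G1 X9.4 Y9.4
G1 X8.0 Y10.0
G1 X6.6 Y9.4
G1 X6.0 Y8.0
G1 X6.6 Y6.6
G1 X8.0 Y6.0
G1 X9.4 Y6.6
G1 X10.0 Y8.0
M2 ; end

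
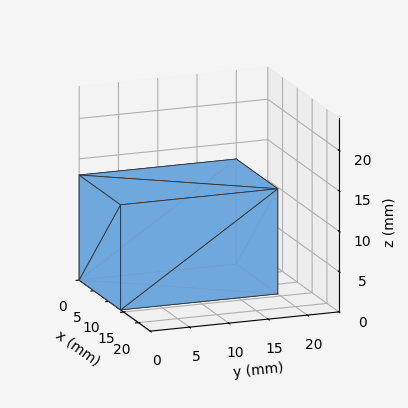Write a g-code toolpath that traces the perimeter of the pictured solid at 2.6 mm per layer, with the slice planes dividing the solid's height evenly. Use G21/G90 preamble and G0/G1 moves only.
Reading the render: the shape is a rectangular box, roughly 14 × 20 mm footprint and 13 mm tall (dimensions read to the nearest mm from the axis ticks). For the g-code, the solid's height is divided into equal slices at the stated Δz and each level perimeter traced with G1 moves after a G0 lift.

; perimeter-only toolpath
G21 ; units = mm
G90 ; absolute positioning
G28 ; home
; layer 1
G0 Z2.6
G0 X0.0 Y0.0
G1 X14.0 Y0.0
G1 X14.0 Y20.0
G1 X0.0 Y20.0
G1 X0.0 Y0.0
; layer 2
G0 Z5.2
G0 X0.0 Y0.0
G1 X14.0 Y0.0
G1 X14.0 Y20.0
G1 X0.0 Y20.0
G1 X0.0 Y0.0
; layer 3
G0 Z7.8
G0 X0.0 Y0.0
G1 X14.0 Y0.0
G1 X14.0 Y20.0
G1 X0.0 Y20.0
G1 X0.0 Y0.0
; layer 4
G0 Z10.4
G0 X0.0 Y0.0
G1 X14.0 Y0.0
G1 X14.0 Y20.0
G1 X0.0 Y20.0
G1 X0.0 Y0.0
; layer 5
G0 Z13.0
G0 X0.0 Y0.0
G1 X14.0 Y0.0
G1 X14.0 Y20.0
G1 X0.0 Y20.0
G1 X0.0 Y0.0
M2 ; end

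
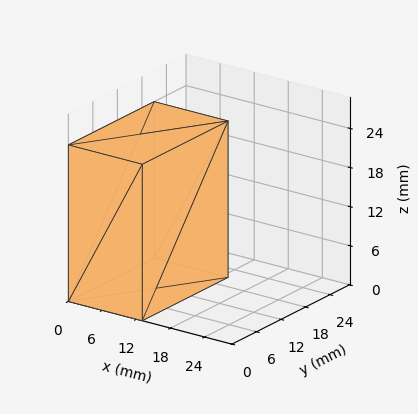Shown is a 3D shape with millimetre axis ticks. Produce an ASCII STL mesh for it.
Reading the render: the shape is a rectangular box, roughly 13 × 21 mm footprint and 24 mm tall (dimensions read to the nearest mm from the axis ticks). For the STL, each face is triangulated and given an outward normal.

solid part
  facet normal 0.0000 0.0000 -1.0000
    outer loop
      vertex 13.000 21.000 0.000
      vertex 13.000 0.000 0.000
      vertex 0.000 0.000 0.000
    endloop
  endfacet
  facet normal 0.0000 0.0000 -1.0000
    outer loop
      vertex 0.000 21.000 0.000
      vertex 13.000 21.000 0.000
      vertex 0.000 0.000 0.000
    endloop
  endfacet
  facet normal 0.0000 0.0000 1.0000
    outer loop
      vertex 0.000 0.000 24.000
      vertex 13.000 0.000 24.000
      vertex 13.000 21.000 24.000
    endloop
  endfacet
  facet normal 0.0000 0.0000 1.0000
    outer loop
      vertex 0.000 0.000 24.000
      vertex 13.000 21.000 24.000
      vertex 0.000 21.000 24.000
    endloop
  endfacet
  facet normal 0.0000 -1.0000 0.0000
    outer loop
      vertex 0.000 0.000 0.000
      vertex 13.000 0.000 0.000
      vertex 13.000 0.000 24.000
    endloop
  endfacet
  facet normal 0.0000 -1.0000 0.0000
    outer loop
      vertex 0.000 0.000 0.000
      vertex 13.000 0.000 24.000
      vertex 0.000 0.000 24.000
    endloop
  endfacet
  facet normal 0.0000 1.0000 0.0000
    outer loop
      vertex 13.000 21.000 24.000
      vertex 13.000 21.000 0.000
      vertex 0.000 21.000 0.000
    endloop
  endfacet
  facet normal 0.0000 1.0000 0.0000
    outer loop
      vertex 0.000 21.000 24.000
      vertex 13.000 21.000 24.000
      vertex 0.000 21.000 0.000
    endloop
  endfacet
  facet normal -1.0000 0.0000 0.0000
    outer loop
      vertex 0.000 21.000 24.000
      vertex 0.000 21.000 0.000
      vertex 0.000 0.000 0.000
    endloop
  endfacet
  facet normal -1.0000 0.0000 0.0000
    outer loop
      vertex 0.000 0.000 24.000
      vertex 0.000 21.000 24.000
      vertex 0.000 0.000 0.000
    endloop
  endfacet
  facet normal 1.0000 0.0000 0.0000
    outer loop
      vertex 13.000 0.000 0.000
      vertex 13.000 21.000 0.000
      vertex 13.000 21.000 24.000
    endloop
  endfacet
  facet normal 1.0000 0.0000 0.0000
    outer loop
      vertex 13.000 0.000 0.000
      vertex 13.000 21.000 24.000
      vertex 13.000 0.000 24.000
    endloop
  endfacet
endsolid part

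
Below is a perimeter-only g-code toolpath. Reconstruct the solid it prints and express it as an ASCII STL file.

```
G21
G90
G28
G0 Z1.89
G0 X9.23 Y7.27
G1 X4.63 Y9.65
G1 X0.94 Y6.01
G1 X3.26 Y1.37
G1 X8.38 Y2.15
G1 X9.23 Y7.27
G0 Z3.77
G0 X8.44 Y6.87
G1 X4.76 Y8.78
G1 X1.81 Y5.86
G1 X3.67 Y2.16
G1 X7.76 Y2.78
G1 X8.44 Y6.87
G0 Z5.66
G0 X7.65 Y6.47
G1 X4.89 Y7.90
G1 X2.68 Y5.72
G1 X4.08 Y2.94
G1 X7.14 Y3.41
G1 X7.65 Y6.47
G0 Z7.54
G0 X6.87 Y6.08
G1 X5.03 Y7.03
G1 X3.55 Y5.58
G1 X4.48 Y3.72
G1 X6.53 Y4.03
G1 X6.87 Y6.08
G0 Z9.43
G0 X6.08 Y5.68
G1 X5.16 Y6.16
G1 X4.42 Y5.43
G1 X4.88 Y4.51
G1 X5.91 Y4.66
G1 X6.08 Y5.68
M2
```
solid part
  facet normal 0.0000 0.0000 -1.0000
    outer loop
      vertex 0.07 6.15 0.00
      vertex 4.50 10.52 0.00
      vertex 10.02 7.66 0.00
    endloop
  endfacet
  facet normal 0.0000 0.0000 -1.0000
    outer loop
      vertex 2.86 0.59 0.00
      vertex 0.07 6.15 0.00
      vertex 10.02 7.66 0.00
    endloop
  endfacet
  facet normal 0.0000 0.0000 -1.0000
    outer loop
      vertex 9.00 1.52 0.00
      vertex 2.86 0.59 0.00
      vertex 10.02 7.66 0.00
    endloop
  endfacet
  facet normal 0.4303 0.8304 0.3540
    outer loop
      vertex 10.02 7.66 0.00
      vertex 4.50 10.52 0.00
      vertex 5.29 5.29 11.31
    endloop
  endfacet
  facet normal -0.6568 0.6659 0.3538
    outer loop
      vertex 4.50 10.52 0.00
      vertex 0.07 6.15 0.00
      vertex 5.29 5.29 11.31
    endloop
  endfacet
  facet normal -0.8359 -0.4195 0.3539
    outer loop
      vertex 0.07 6.15 0.00
      vertex 2.86 0.59 0.00
      vertex 5.29 5.29 11.31
    endloop
  endfacet
  facet normal 0.1401 -0.9246 0.3542
    outer loop
      vertex 2.86 0.59 0.00
      vertex 9.00 1.52 0.00
      vertex 5.29 5.29 11.31
    endloop
  endfacet
  facet normal 0.9227 -0.1533 0.3538
    outer loop
      vertex 9.00 1.52 0.00
      vertex 10.02 7.66 0.00
      vertex 5.29 5.29 11.31
    endloop
  endfacet
endsolid part

The G0 Z moves step by Δz≈1.89 mm. The G1 loops shrink linearly with z, so the solid tapers from its base footprint up to z≈11.3. Closing with a flat bottom cap and the tapered top and triangulating gives 8 facets — a regular 5-sided pyramid, base circumscribed radius ≈ 5.29 mm, apex at z ≈ 11.3 mm.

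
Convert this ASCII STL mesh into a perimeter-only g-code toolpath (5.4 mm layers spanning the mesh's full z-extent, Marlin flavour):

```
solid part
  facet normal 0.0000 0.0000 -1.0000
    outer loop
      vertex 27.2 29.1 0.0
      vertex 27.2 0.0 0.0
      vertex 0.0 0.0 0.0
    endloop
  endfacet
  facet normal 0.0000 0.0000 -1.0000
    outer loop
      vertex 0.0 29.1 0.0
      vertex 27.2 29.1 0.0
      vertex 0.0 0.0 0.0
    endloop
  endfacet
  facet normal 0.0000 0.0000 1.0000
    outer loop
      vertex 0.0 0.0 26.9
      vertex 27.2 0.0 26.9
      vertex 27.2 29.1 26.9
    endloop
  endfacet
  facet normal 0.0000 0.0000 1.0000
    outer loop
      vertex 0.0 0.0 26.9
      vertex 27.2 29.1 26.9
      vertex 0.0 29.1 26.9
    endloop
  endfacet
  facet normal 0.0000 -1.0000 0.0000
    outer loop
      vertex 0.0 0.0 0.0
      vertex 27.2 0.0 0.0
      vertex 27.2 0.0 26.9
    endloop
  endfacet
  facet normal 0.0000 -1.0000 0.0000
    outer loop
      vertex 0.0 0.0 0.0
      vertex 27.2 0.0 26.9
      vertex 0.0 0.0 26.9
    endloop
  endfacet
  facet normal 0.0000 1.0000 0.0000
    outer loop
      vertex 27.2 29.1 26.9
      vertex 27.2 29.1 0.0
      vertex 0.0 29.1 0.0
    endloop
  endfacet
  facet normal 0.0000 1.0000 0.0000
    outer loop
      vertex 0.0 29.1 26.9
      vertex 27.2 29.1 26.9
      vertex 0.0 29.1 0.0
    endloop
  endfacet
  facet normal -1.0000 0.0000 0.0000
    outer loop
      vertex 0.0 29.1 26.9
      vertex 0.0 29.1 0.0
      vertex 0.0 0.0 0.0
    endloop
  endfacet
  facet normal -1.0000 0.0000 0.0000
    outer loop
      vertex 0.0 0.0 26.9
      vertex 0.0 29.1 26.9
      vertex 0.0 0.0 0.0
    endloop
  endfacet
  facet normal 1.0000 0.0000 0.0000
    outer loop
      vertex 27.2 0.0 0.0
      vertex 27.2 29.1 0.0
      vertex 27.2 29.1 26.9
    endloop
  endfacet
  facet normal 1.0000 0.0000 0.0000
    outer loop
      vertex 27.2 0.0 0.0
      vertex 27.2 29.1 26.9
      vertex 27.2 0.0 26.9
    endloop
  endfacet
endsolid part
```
; perimeter-only toolpath
G21 ; units = mm
G90 ; absolute positioning
G28 ; home
; layer 1
G0 Z5.4
G0 X0.0 Y0.0
G1 X27.2 Y0.0
G1 X27.2 Y29.1
G1 X0.0 Y29.1
G1 X0.0 Y0.0
; layer 2
G0 Z10.8
G0 X0.0 Y0.0
G1 X27.2 Y0.0
G1 X27.2 Y29.1
G1 X0.0 Y29.1
G1 X0.0 Y0.0
; layer 3
G0 Z16.1
G0 X0.0 Y0.0
G1 X27.2 Y0.0
G1 X27.2 Y29.1
G1 X0.0 Y29.1
G1 X0.0 Y0.0
; layer 4
G0 Z21.5
G0 X0.0 Y0.0
G1 X27.2 Y0.0
G1 X27.2 Y29.1
G1 X0.0 Y29.1
G1 X0.0 Y0.0
; layer 5
G0 Z26.9
G0 X0.0 Y0.0
G1 X27.2 Y0.0
G1 X27.2 Y29.1
G1 X0.0 Y29.1
G1 X0.0 Y0.0
M2 ; end

The solid is a rectangular box, roughly 27.2 × 29.1 mm footprint and 26.9 mm tall. Slicing at Δz = 5.4 mm — 5 equal slices spanning the solid's height, so layer i sits at z = i·h/5 — gives 5 non-empty perimeters. Each is a 4-segment closed polygon; G0 lifts to the layer z and rapids to the start vertex, then G1 traces the edges.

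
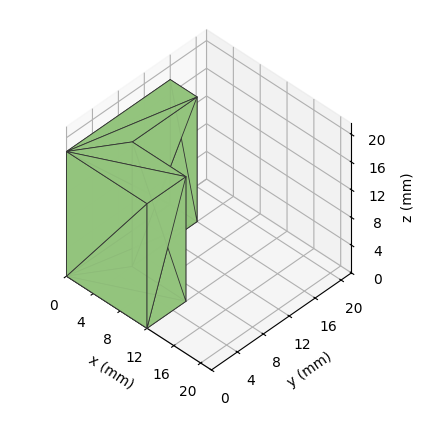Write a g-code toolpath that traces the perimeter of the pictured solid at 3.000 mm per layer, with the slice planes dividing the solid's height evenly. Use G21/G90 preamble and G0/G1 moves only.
Reading the render: the shape is an L-shaped prism: outer 12 × 16 mm, arm thicknesses ≈ 6 mm (horizontal) and 4 mm (vertical), extruded 18 mm in z (dimensions read to the nearest mm from the axis ticks). For the g-code, the solid's height is divided into equal slices at the stated Δz and each level perimeter traced with G1 moves after a G0 lift.

; perimeter-only toolpath
G21 ; units = mm
G90 ; absolute positioning
G28 ; home
; layer 1
G0 Z3.000
G0 X0.000 Y0.000
G1 X12.000 Y0.000
G1 X12.000 Y6.000
G1 X4.000 Y6.000
G1 X4.000 Y16.000
G1 X0.000 Y16.000
G1 X0.000 Y0.000
; layer 2
G0 Z6.000
G0 X0.000 Y0.000
G1 X12.000 Y0.000
G1 X12.000 Y6.000
G1 X4.000 Y6.000
G1 X4.000 Y16.000
G1 X0.000 Y16.000
G1 X0.000 Y0.000
; layer 3
G0 Z9.000
G0 X0.000 Y0.000
G1 X12.000 Y0.000
G1 X12.000 Y6.000
G1 X4.000 Y6.000
G1 X4.000 Y16.000
G1 X0.000 Y16.000
G1 X0.000 Y0.000
; layer 4
G0 Z12.000
G0 X0.000 Y0.000
G1 X12.000 Y0.000
G1 X12.000 Y6.000
G1 X4.000 Y6.000
G1 X4.000 Y16.000
G1 X0.000 Y16.000
G1 X0.000 Y0.000
; layer 5
G0 Z15.000
G0 X0.000 Y0.000
G1 X12.000 Y0.000
G1 X12.000 Y6.000
G1 X4.000 Y6.000
G1 X4.000 Y16.000
G1 X0.000 Y16.000
G1 X0.000 Y0.000
; layer 6
G0 Z18.000
G0 X0.000 Y0.000
G1 X12.000 Y0.000
G1 X12.000 Y6.000
G1 X4.000 Y6.000
G1 X4.000 Y16.000
G1 X0.000 Y16.000
G1 X0.000 Y0.000
M2 ; end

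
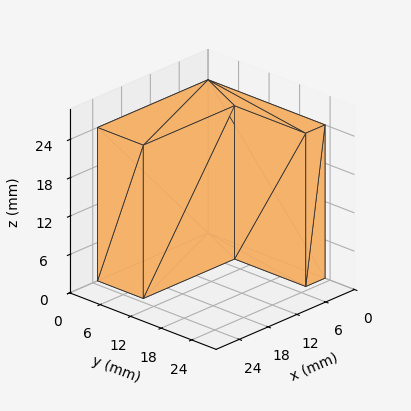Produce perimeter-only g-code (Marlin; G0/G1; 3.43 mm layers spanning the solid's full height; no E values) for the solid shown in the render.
Reading the render: the shape is an L-shaped prism: outer 23 × 23 mm, arm thicknesses ≈ 9 mm (horizontal) and 4 mm (vertical), extruded 24 mm in z (dimensions read to the nearest mm from the axis ticks). For the g-code, the solid's height is divided into equal slices at the stated Δz and each level perimeter traced with G1 moves after a G0 lift.

; perimeter-only toolpath
G21 ; units = mm
G90 ; absolute positioning
G28 ; home
; layer 1
G0 Z3.43
G0 X0.00 Y0.00
G1 X23.00 Y0.00
G1 X23.00 Y9.00
G1 X4.00 Y9.00
G1 X4.00 Y23.00
G1 X0.00 Y23.00
G1 X0.00 Y0.00
; layer 2
G0 Z6.86
G0 X0.00 Y0.00
G1 X23.00 Y0.00
G1 X23.00 Y9.00
G1 X4.00 Y9.00
G1 X4.00 Y23.00
G1 X0.00 Y23.00
G1 X0.00 Y0.00
; layer 3
G0 Z10.29
G0 X0.00 Y0.00
G1 X23.00 Y0.00
G1 X23.00 Y9.00
G1 X4.00 Y9.00
G1 X4.00 Y23.00
G1 X0.00 Y23.00
G1 X0.00 Y0.00
; layer 4
G0 Z13.71
G0 X0.00 Y0.00
G1 X23.00 Y0.00
G1 X23.00 Y9.00
G1 X4.00 Y9.00
G1 X4.00 Y23.00
G1 X0.00 Y23.00
G1 X0.00 Y0.00
; layer 5
G0 Z17.14
G0 X0.00 Y0.00
G1 X23.00 Y0.00
G1 X23.00 Y9.00
G1 X4.00 Y9.00
G1 X4.00 Y23.00
G1 X0.00 Y23.00
G1 X0.00 Y0.00
; layer 6
G0 Z20.57
G0 X0.00 Y0.00
G1 X23.00 Y0.00
G1 X23.00 Y9.00
G1 X4.00 Y9.00
G1 X4.00 Y23.00
G1 X0.00 Y23.00
G1 X0.00 Y0.00
; layer 7
G0 Z24.00
G0 X0.00 Y0.00
G1 X23.00 Y0.00
G1 X23.00 Y9.00
G1 X4.00 Y9.00
G1 X4.00 Y23.00
G1 X0.00 Y23.00
G1 X0.00 Y0.00
M2 ; end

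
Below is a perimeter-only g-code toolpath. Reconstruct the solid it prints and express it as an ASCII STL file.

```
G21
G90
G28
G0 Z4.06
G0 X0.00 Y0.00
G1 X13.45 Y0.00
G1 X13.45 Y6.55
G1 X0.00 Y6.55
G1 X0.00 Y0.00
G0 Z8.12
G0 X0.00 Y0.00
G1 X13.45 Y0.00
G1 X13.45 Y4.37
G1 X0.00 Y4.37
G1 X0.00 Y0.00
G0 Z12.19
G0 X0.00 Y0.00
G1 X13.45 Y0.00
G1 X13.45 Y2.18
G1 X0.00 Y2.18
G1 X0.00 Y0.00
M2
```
solid part
  facet normal 0.0000 0.0000 -1.0000
    outer loop
      vertex 13.45 8.73 0.00
      vertex 13.45 0.00 0.00
      vertex 0.00 0.00 0.00
    endloop
  endfacet
  facet normal 0.0000 0.0000 -1.0000
    outer loop
      vertex 0.00 8.73 0.00
      vertex 13.45 8.73 0.00
      vertex 0.00 0.00 0.00
    endloop
  endfacet
  facet normal 0.0000 -1.0000 0.0000
    outer loop
      vertex 0.00 0.00 0.00
      vertex 13.45 0.00 0.00
      vertex 13.45 0.00 16.25
    endloop
  endfacet
  facet normal 0.0000 -1.0000 0.0000
    outer loop
      vertex 0.00 0.00 0.00
      vertex 13.45 0.00 16.25
      vertex 0.00 0.00 16.25
    endloop
  endfacet
  facet normal 0.0000 0.8809 0.4733
    outer loop
      vertex 0.00 0.00 16.25
      vertex 13.45 0.00 16.25
      vertex 13.45 8.73 0.00
    endloop
  endfacet
  facet normal 0.0000 0.8809 0.4733
    outer loop
      vertex 0.00 0.00 16.25
      vertex 13.45 8.73 0.00
      vertex 0.00 8.73 0.00
    endloop
  endfacet
  facet normal -1.0000 0.0000 0.0000
    outer loop
      vertex 0.00 0.00 16.25
      vertex 0.00 8.73 0.00
      vertex 0.00 0.00 0.00
    endloop
  endfacet
  facet normal 1.0000 0.0000 0.0000
    outer loop
      vertex 13.45 0.00 0.00
      vertex 13.45 8.73 0.00
      vertex 13.45 0.00 16.25
    endloop
  endfacet
endsolid part

The G0 Z moves step by Δz≈4.06 mm. The G1 loops shrink linearly with z, so the solid tapers from its base footprint up to z≈16.2. Closing with a flat bottom cap and the tapered top and triangulating gives 8 facets — a wedge (ramp): 13.4 × 8.73 mm base, rising to 16.2 mm along the y=0 edge and sloping linearly to z=0 at y=8.73.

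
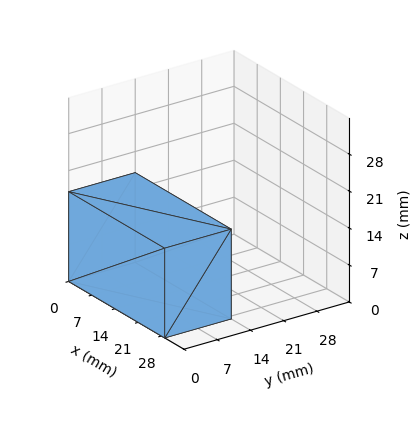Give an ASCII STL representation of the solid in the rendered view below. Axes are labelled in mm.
Reading the render: the shape is a rectangular box, roughly 29 × 14 mm footprint and 17 mm tall (dimensions read to the nearest mm from the axis ticks). For the STL, each face is triangulated and given an outward normal.

solid part
  facet normal 0.0000 0.0000 -1.0000
    outer loop
      vertex 29.000 14.000 0.000
      vertex 29.000 0.000 0.000
      vertex 0.000 0.000 0.000
    endloop
  endfacet
  facet normal 0.0000 0.0000 -1.0000
    outer loop
      vertex 0.000 14.000 0.000
      vertex 29.000 14.000 0.000
      vertex 0.000 0.000 0.000
    endloop
  endfacet
  facet normal 0.0000 0.0000 1.0000
    outer loop
      vertex 0.000 0.000 17.000
      vertex 29.000 0.000 17.000
      vertex 29.000 14.000 17.000
    endloop
  endfacet
  facet normal 0.0000 0.0000 1.0000
    outer loop
      vertex 0.000 0.000 17.000
      vertex 29.000 14.000 17.000
      vertex 0.000 14.000 17.000
    endloop
  endfacet
  facet normal 0.0000 -1.0000 0.0000
    outer loop
      vertex 0.000 0.000 0.000
      vertex 29.000 0.000 0.000
      vertex 29.000 0.000 17.000
    endloop
  endfacet
  facet normal 0.0000 -1.0000 0.0000
    outer loop
      vertex 0.000 0.000 0.000
      vertex 29.000 0.000 17.000
      vertex 0.000 0.000 17.000
    endloop
  endfacet
  facet normal 0.0000 1.0000 0.0000
    outer loop
      vertex 29.000 14.000 17.000
      vertex 29.000 14.000 0.000
      vertex 0.000 14.000 0.000
    endloop
  endfacet
  facet normal 0.0000 1.0000 0.0000
    outer loop
      vertex 0.000 14.000 17.000
      vertex 29.000 14.000 17.000
      vertex 0.000 14.000 0.000
    endloop
  endfacet
  facet normal -1.0000 0.0000 0.0000
    outer loop
      vertex 0.000 14.000 17.000
      vertex 0.000 14.000 0.000
      vertex 0.000 0.000 0.000
    endloop
  endfacet
  facet normal -1.0000 0.0000 0.0000
    outer loop
      vertex 0.000 0.000 17.000
      vertex 0.000 14.000 17.000
      vertex 0.000 0.000 0.000
    endloop
  endfacet
  facet normal 1.0000 0.0000 0.0000
    outer loop
      vertex 29.000 0.000 0.000
      vertex 29.000 14.000 0.000
      vertex 29.000 14.000 17.000
    endloop
  endfacet
  facet normal 1.0000 0.0000 0.0000
    outer loop
      vertex 29.000 0.000 0.000
      vertex 29.000 14.000 17.000
      vertex 29.000 0.000 17.000
    endloop
  endfacet
endsolid part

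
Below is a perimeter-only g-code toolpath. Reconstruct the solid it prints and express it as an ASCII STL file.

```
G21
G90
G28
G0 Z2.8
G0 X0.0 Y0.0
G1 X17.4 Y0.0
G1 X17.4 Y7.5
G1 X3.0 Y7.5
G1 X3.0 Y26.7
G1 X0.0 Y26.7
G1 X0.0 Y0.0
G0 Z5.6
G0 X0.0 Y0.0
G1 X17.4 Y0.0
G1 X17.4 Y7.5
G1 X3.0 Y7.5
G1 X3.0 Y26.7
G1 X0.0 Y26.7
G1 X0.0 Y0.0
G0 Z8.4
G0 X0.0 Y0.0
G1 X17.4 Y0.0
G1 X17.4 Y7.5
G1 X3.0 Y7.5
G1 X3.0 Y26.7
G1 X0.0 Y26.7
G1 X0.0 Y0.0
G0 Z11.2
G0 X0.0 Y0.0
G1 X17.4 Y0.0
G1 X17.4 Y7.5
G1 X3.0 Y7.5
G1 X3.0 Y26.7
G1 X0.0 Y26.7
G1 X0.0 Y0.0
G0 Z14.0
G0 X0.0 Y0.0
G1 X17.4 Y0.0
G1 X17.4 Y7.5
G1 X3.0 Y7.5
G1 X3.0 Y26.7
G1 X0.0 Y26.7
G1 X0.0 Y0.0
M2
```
solid part
  facet normal 0.0000 0.0000 -1.0000
    outer loop
      vertex 17.4 7.5 0.0
      vertex 17.4 0.0 0.0
      vertex 0.0 0.0 0.0
    endloop
  endfacet
  facet normal 0.0000 0.0000 -1.0000
    outer loop
      vertex 3.0 7.5 0.0
      vertex 17.4 7.5 0.0
      vertex 0.0 0.0 0.0
    endloop
  endfacet
  facet normal 0.0000 0.0000 -1.0000
    outer loop
      vertex 3.0 26.7 0.0
      vertex 3.0 7.5 0.0
      vertex 0.0 0.0 0.0
    endloop
  endfacet
  facet normal 0.0000 0.0000 -1.0000
    outer loop
      vertex 0.0 26.7 0.0
      vertex 3.0 26.7 0.0
      vertex 0.0 0.0 0.0
    endloop
  endfacet
  facet normal 0.0000 0.0000 1.0000
    outer loop
      vertex 0.0 0.0 14.0
      vertex 17.4 0.0 14.0
      vertex 17.4 7.5 14.0
    endloop
  endfacet
  facet normal 0.0000 0.0000 1.0000
    outer loop
      vertex 0.0 0.0 14.0
      vertex 17.4 7.5 14.0
      vertex 3.0 7.5 14.0
    endloop
  endfacet
  facet normal 0.0000 0.0000 1.0000
    outer loop
      vertex 0.0 0.0 14.0
      vertex 3.0 7.5 14.0
      vertex 3.0 26.7 14.0
    endloop
  endfacet
  facet normal 0.0000 0.0000 1.0000
    outer loop
      vertex 0.0 0.0 14.0
      vertex 3.0 26.7 14.0
      vertex 0.0 26.7 14.0
    endloop
  endfacet
  facet normal 0.0000 -1.0000 0.0000
    outer loop
      vertex 0.0 0.0 0.0
      vertex 17.4 0.0 0.0
      vertex 17.4 0.0 14.0
    endloop
  endfacet
  facet normal 0.0000 -1.0000 0.0000
    outer loop
      vertex 0.0 0.0 0.0
      vertex 17.4 0.0 14.0
      vertex 0.0 0.0 14.0
    endloop
  endfacet
  facet normal 1.0000 0.0000 0.0000
    outer loop
      vertex 17.4 0.0 0.0
      vertex 17.4 7.5 0.0
      vertex 17.4 7.5 14.0
    endloop
  endfacet
  facet normal 1.0000 0.0000 0.0000
    outer loop
      vertex 17.4 0.0 0.0
      vertex 17.4 7.5 14.0
      vertex 17.4 0.0 14.0
    endloop
  endfacet
  facet normal 0.0000 1.0000 0.0000
    outer loop
      vertex 17.4 7.5 0.0
      vertex 3.0 7.5 0.0
      vertex 3.0 7.5 14.0
    endloop
  endfacet
  facet normal 0.0000 1.0000 0.0000
    outer loop
      vertex 17.4 7.5 0.0
      vertex 3.0 7.5 14.0
      vertex 17.4 7.5 14.0
    endloop
  endfacet
  facet normal 1.0000 0.0000 0.0000
    outer loop
      vertex 3.0 7.5 0.0
      vertex 3.0 26.7 0.0
      vertex 3.0 26.7 14.0
    endloop
  endfacet
  facet normal 1.0000 0.0000 0.0000
    outer loop
      vertex 3.0 7.5 0.0
      vertex 3.0 26.7 14.0
      vertex 3.0 7.5 14.0
    endloop
  endfacet
  facet normal 0.0000 1.0000 0.0000
    outer loop
      vertex 3.0 26.7 0.0
      vertex 0.0 26.7 0.0
      vertex 0.0 26.7 14.0
    endloop
  endfacet
  facet normal 0.0000 1.0000 0.0000
    outer loop
      vertex 3.0 26.7 0.0
      vertex 0.0 26.7 14.0
      vertex 3.0 26.7 14.0
    endloop
  endfacet
  facet normal -1.0000 0.0000 0.0000
    outer loop
      vertex 0.0 26.7 0.0
      vertex 0.0 0.0 0.0
      vertex 0.0 0.0 14.0
    endloop
  endfacet
  facet normal -1.0000 0.0000 0.0000
    outer loop
      vertex 0.0 26.7 0.0
      vertex 0.0 0.0 14.0
      vertex 0.0 26.7 14.0
    endloop
  endfacet
endsolid part

The G0 Z moves step by Δz≈2.8 mm. Every layer's G1 loop is the same polygon, so the solid is a straight extrusion of it from z=0 to z≈14. Closing with flat bottom and top caps and triangulating gives 20 facets — an L-shaped prism: outer 17.4 × 26.7 mm, arm thicknesses ≈ 7.5 mm (horizontal) and 3 mm (vertical), extruded 14 mm in z.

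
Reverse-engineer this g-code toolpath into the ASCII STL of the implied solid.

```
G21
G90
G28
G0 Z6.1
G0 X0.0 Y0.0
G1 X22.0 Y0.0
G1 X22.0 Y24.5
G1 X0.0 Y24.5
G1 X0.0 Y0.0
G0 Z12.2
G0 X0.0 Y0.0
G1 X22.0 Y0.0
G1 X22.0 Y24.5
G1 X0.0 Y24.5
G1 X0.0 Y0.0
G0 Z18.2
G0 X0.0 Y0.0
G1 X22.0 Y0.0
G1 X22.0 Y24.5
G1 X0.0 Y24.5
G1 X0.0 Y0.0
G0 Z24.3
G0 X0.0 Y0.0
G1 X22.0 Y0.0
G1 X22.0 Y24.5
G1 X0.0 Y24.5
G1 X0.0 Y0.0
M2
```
solid part
  facet normal 0.0000 0.0000 -1.0000
    outer loop
      vertex 22.0 24.5 0.0
      vertex 22.0 0.0 0.0
      vertex 0.0 0.0 0.0
    endloop
  endfacet
  facet normal 0.0000 0.0000 -1.0000
    outer loop
      vertex 0.0 24.5 0.0
      vertex 22.0 24.5 0.0
      vertex 0.0 0.0 0.0
    endloop
  endfacet
  facet normal 0.0000 0.0000 1.0000
    outer loop
      vertex 0.0 0.0 24.3
      vertex 22.0 0.0 24.3
      vertex 22.0 24.5 24.3
    endloop
  endfacet
  facet normal 0.0000 0.0000 1.0000
    outer loop
      vertex 0.0 0.0 24.3
      vertex 22.0 24.5 24.3
      vertex 0.0 24.5 24.3
    endloop
  endfacet
  facet normal 0.0000 -1.0000 0.0000
    outer loop
      vertex 0.0 0.0 0.0
      vertex 22.0 0.0 0.0
      vertex 22.0 0.0 24.3
    endloop
  endfacet
  facet normal 0.0000 -1.0000 0.0000
    outer loop
      vertex 0.0 0.0 0.0
      vertex 22.0 0.0 24.3
      vertex 0.0 0.0 24.3
    endloop
  endfacet
  facet normal 0.0000 1.0000 0.0000
    outer loop
      vertex 22.0 24.5 24.3
      vertex 22.0 24.5 0.0
      vertex 0.0 24.5 0.0
    endloop
  endfacet
  facet normal 0.0000 1.0000 0.0000
    outer loop
      vertex 0.0 24.5 24.3
      vertex 22.0 24.5 24.3
      vertex 0.0 24.5 0.0
    endloop
  endfacet
  facet normal -1.0000 0.0000 0.0000
    outer loop
      vertex 0.0 24.5 24.3
      vertex 0.0 24.5 0.0
      vertex 0.0 0.0 0.0
    endloop
  endfacet
  facet normal -1.0000 0.0000 0.0000
    outer loop
      vertex 0.0 0.0 24.3
      vertex 0.0 24.5 24.3
      vertex 0.0 0.0 0.0
    endloop
  endfacet
  facet normal 1.0000 0.0000 0.0000
    outer loop
      vertex 22.0 0.0 0.0
      vertex 22.0 24.5 0.0
      vertex 22.0 24.5 24.3
    endloop
  endfacet
  facet normal 1.0000 0.0000 0.0000
    outer loop
      vertex 22.0 0.0 0.0
      vertex 22.0 24.5 24.3
      vertex 22.0 0.0 24.3
    endloop
  endfacet
endsolid part

The G0 Z moves step by Δz≈6.1 mm. Every layer's G1 loop is the same polygon, so the solid is a straight extrusion of it from z=0 to z≈24.3. Closing with flat bottom and top caps and triangulating gives 12 facets — a rectangular box, roughly 22 × 24.5 mm footprint and 24.3 mm tall.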